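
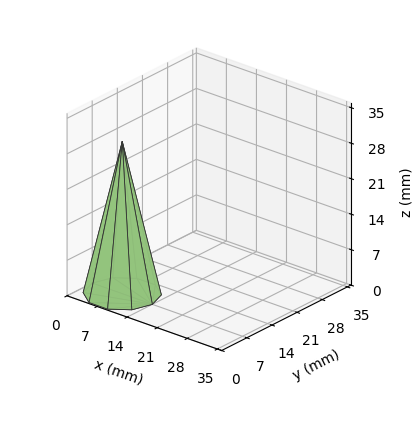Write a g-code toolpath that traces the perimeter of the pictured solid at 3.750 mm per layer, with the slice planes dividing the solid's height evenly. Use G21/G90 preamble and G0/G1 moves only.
Reading the render: the shape is a regular 10-sided pyramid, base circumscribed radius ≈ 7 mm, apex at z ≈ 30 mm (dimensions read to the nearest mm from the axis ticks). For the g-code, the solid's height is divided into equal slices at the stated Δz and each level perimeter traced with G1 moves after a G0 lift.

; perimeter-only toolpath
G21 ; units = mm
G90 ; absolute positioning
G28 ; home
; layer 1
G0 Z3.750
G0 X13.125 Y7.000
G1 X11.955 Y10.600
G1 X8.893 Y12.825
G1 X5.107 Y12.825
G1 X2.045 Y10.600
G1 X0.875 Y7.000
G1 X2.045 Y3.400
G1 X5.107 Y1.175
G1 X8.893 Y1.175
G1 X11.955 Y3.400
G1 X13.125 Y7.000
; layer 2
G0 Z7.500
G0 X12.250 Y7.000
G1 X11.247 Y10.085
G1 X8.622 Y11.993
G1 X5.378 Y11.993
G1 X2.753 Y10.085
G1 X1.750 Y7.000
G1 X2.753 Y3.915
G1 X5.378 Y2.007
G1 X8.622 Y2.007
G1 X11.247 Y3.915
G1 X12.250 Y7.000
; layer 3
G0 Z11.250
G0 X11.375 Y7.000
G1 X10.539 Y9.571
G1 X8.352 Y11.161
G1 X5.648 Y11.161
G1 X3.461 Y9.571
G1 X2.625 Y7.000
G1 X3.461 Y4.429
G1 X5.648 Y2.839
G1 X8.352 Y2.839
G1 X10.539 Y4.429
G1 X11.375 Y7.000
; layer 4
G0 Z15.000
G0 X10.500 Y7.000
G1 X9.832 Y9.057
G1 X8.082 Y10.329
G1 X5.918 Y10.329
G1 X4.168 Y9.057
G1 X3.500 Y7.000
G1 X4.168 Y4.943
G1 X5.918 Y3.671
G1 X8.082 Y3.671
G1 X9.832 Y4.943
G1 X10.500 Y7.000
; layer 5
G0 Z18.750
G0 X9.625 Y7.000
G1 X9.124 Y8.543
G1 X7.811 Y9.496
G1 X6.189 Y9.496
G1 X4.876 Y8.543
G1 X4.375 Y7.000
G1 X4.876 Y5.457
G1 X6.189 Y4.504
G1 X7.811 Y4.504
G1 X9.124 Y5.457
G1 X9.625 Y7.000
; layer 6
G0 Z22.500
G0 X8.750 Y7.000
G1 X8.416 Y8.029
G1 X7.541 Y8.664
G1 X6.459 Y8.664
G1 X5.584 Y8.029
G1 X5.250 Y7.000
G1 X5.584 Y5.971
G1 X6.459 Y5.336
G1 X7.541 Y5.336
G1 X8.416 Y5.971
G1 X8.750 Y7.000
; layer 7
G0 Z26.250
G0 X7.875 Y7.000
G1 X7.708 Y7.514
G1 X7.270 Y7.832
G1 X6.730 Y7.832
G1 X6.292 Y7.514
G1 X6.125 Y7.000
G1 X6.292 Y6.486
G1 X6.730 Y6.168
G1 X7.270 Y6.168
G1 X7.708 Y6.486
G1 X7.875 Y7.000
M2 ; end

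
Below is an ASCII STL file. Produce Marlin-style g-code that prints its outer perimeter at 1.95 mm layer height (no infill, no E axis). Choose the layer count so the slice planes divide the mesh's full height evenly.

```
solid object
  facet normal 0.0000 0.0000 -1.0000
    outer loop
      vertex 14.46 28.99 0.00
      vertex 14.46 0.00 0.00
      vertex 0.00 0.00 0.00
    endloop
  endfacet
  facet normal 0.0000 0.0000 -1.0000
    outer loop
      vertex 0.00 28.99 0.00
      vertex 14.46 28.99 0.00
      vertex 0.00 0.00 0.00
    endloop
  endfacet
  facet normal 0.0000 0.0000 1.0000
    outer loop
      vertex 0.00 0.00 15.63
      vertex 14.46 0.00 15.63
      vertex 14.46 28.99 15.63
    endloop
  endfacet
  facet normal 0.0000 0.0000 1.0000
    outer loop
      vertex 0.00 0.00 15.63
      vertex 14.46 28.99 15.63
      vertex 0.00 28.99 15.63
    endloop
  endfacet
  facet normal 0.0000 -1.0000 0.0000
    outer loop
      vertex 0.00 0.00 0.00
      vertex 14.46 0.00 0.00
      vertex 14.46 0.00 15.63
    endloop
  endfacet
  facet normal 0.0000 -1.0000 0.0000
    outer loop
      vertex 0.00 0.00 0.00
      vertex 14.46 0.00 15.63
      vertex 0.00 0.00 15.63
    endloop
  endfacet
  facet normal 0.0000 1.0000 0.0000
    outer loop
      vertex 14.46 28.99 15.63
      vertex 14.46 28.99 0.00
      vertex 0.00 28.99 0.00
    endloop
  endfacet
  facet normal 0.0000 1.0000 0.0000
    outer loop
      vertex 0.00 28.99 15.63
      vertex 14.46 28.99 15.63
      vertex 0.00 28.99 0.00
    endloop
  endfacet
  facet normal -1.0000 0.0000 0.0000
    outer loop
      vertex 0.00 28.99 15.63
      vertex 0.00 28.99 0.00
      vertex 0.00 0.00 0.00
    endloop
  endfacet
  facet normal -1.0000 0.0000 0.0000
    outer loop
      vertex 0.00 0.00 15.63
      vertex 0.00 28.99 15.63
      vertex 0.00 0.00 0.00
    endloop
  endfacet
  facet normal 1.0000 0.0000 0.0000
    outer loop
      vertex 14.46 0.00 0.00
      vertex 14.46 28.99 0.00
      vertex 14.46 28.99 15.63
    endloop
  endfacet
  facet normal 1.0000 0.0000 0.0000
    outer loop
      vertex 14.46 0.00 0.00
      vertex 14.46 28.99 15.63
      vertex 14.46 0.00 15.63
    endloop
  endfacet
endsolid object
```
; perimeter-only toolpath
G21 ; units = mm
G90 ; absolute positioning
G28 ; home
; layer 1
G0 Z1.95
G0 X0.00 Y0.00
G1 X14.46 Y0.00
G1 X14.46 Y28.99
G1 X0.00 Y28.99
G1 X0.00 Y0.00
; layer 2
G0 Z3.91
G0 X0.00 Y0.00
G1 X14.46 Y0.00
G1 X14.46 Y28.99
G1 X0.00 Y28.99
G1 X0.00 Y0.00
; layer 3
G0 Z5.86
G0 X0.00 Y0.00
G1 X14.46 Y0.00
G1 X14.46 Y28.99
G1 X0.00 Y28.99
G1 X0.00 Y0.00
; layer 4
G0 Z7.82
G0 X0.00 Y0.00
G1 X14.46 Y0.00
G1 X14.46 Y28.99
G1 X0.00 Y28.99
G1 X0.00 Y0.00
; layer 5
G0 Z9.77
G0 X0.00 Y0.00
G1 X14.46 Y0.00
G1 X14.46 Y28.99
G1 X0.00 Y28.99
G1 X0.00 Y0.00
; layer 6
G0 Z11.72
G0 X0.00 Y0.00
G1 X14.46 Y0.00
G1 X14.46 Y28.99
G1 X0.00 Y28.99
G1 X0.00 Y0.00
; layer 7
G0 Z13.68
G0 X0.00 Y0.00
G1 X14.46 Y0.00
G1 X14.46 Y28.99
G1 X0.00 Y28.99
G1 X0.00 Y0.00
; layer 8
G0 Z15.63
G0 X0.00 Y0.00
G1 X14.46 Y0.00
G1 X14.46 Y28.99
G1 X0.00 Y28.99
G1 X0.00 Y0.00
M2 ; end

The solid is a rectangular box, roughly 14.5 × 29 mm footprint and 15.6 mm tall. Slicing at Δz = 1.95 mm — 8 equal slices spanning the solid's height, so layer i sits at z = i·h/8 — gives 8 non-empty perimeters. Each is a 4-segment closed polygon; G0 lifts to the layer z and rapids to the start vertex, then G1 traces the edges.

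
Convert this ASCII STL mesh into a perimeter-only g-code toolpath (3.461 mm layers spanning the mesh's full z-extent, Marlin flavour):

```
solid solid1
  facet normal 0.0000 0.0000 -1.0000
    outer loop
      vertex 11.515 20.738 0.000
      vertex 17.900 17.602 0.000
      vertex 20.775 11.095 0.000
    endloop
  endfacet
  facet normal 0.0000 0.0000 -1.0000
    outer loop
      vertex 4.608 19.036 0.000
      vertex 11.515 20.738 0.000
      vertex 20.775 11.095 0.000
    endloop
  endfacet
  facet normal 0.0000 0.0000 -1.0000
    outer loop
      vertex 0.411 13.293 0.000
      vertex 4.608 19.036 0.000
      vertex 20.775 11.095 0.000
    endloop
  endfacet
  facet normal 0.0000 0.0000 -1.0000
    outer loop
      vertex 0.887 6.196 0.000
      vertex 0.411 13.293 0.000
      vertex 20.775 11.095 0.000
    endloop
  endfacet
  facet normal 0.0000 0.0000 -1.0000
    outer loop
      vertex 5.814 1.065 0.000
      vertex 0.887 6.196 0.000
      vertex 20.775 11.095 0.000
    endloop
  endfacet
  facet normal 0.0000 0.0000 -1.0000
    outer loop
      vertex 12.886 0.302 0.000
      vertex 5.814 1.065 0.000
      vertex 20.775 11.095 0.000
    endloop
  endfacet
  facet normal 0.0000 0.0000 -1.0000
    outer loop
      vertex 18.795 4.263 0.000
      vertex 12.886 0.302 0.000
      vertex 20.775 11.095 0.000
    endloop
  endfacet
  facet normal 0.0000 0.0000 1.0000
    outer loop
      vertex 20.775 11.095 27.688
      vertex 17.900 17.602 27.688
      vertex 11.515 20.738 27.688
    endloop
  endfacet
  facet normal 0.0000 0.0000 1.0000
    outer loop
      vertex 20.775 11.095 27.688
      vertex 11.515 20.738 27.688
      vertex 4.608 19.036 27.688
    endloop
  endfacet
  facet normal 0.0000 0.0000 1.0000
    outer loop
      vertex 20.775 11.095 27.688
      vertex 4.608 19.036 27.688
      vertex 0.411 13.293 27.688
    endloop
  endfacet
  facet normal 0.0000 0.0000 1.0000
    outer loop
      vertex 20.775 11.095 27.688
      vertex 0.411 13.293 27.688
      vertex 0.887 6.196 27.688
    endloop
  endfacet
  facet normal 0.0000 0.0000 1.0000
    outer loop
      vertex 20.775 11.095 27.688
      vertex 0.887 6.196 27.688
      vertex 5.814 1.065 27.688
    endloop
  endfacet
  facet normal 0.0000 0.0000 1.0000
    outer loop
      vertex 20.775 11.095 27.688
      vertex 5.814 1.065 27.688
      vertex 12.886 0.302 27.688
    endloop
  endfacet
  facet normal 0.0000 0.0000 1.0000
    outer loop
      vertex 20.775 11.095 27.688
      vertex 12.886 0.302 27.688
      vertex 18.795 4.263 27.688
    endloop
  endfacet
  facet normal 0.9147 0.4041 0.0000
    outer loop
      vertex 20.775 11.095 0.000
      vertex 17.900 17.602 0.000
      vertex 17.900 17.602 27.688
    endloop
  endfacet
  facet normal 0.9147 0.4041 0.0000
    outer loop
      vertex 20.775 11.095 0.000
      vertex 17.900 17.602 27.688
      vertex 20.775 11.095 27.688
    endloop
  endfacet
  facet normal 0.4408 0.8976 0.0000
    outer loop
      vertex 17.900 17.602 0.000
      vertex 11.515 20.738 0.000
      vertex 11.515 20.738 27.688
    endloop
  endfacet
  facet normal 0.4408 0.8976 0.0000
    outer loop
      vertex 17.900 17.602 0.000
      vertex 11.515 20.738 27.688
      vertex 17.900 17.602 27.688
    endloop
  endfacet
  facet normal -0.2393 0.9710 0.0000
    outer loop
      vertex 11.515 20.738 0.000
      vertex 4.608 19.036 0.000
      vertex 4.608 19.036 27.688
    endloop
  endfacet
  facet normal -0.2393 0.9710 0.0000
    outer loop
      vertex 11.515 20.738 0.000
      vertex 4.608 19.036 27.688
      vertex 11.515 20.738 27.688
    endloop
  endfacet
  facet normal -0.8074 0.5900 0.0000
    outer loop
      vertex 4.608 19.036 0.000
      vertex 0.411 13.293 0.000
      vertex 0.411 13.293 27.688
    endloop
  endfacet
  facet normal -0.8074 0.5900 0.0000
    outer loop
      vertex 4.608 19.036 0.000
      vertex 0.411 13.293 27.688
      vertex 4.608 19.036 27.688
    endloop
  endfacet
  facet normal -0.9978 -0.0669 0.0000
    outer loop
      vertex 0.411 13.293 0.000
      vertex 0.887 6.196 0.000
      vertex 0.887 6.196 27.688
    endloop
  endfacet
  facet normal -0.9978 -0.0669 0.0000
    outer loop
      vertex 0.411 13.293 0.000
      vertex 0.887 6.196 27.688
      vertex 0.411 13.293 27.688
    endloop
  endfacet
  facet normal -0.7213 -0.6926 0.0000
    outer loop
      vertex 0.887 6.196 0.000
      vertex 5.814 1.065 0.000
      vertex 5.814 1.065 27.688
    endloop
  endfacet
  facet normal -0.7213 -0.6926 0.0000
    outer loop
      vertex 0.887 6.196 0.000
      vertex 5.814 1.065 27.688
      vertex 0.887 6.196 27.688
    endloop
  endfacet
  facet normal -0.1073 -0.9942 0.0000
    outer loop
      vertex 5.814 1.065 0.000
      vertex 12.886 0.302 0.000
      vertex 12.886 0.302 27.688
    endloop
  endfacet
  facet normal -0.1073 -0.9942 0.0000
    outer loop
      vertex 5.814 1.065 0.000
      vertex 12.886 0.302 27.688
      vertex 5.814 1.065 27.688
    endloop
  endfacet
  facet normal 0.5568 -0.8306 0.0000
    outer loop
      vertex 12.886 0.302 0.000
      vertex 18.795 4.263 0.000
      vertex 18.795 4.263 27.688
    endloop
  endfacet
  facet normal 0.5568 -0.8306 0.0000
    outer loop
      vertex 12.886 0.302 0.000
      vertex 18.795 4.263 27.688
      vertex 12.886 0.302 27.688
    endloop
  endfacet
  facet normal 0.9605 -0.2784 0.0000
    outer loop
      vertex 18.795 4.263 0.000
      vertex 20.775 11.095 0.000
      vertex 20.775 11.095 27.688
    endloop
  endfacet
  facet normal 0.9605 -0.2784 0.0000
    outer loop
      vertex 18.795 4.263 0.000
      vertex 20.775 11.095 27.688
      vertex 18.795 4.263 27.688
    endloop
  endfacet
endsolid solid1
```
; perimeter-only toolpath
G21 ; units = mm
G90 ; absolute positioning
G28 ; home
; layer 1
G0 Z3.461
G0 X20.775 Y11.095
G1 X17.900 Y17.602
G1 X11.515 Y20.738
G1 X4.608 Y19.036
G1 X0.411 Y13.293
G1 X0.887 Y6.196
G1 X5.814 Y1.065
G1 X12.886 Y0.302
G1 X18.795 Y4.263
G1 X20.775 Y11.095
; layer 2
G0 Z6.922
G0 X20.775 Y11.095
G1 X17.900 Y17.602
G1 X11.515 Y20.738
G1 X4.608 Y19.036
G1 X0.411 Y13.293
G1 X0.887 Y6.196
G1 X5.814 Y1.065
G1 X12.886 Y0.302
G1 X18.795 Y4.263
G1 X20.775 Y11.095
; layer 3
G0 Z10.383
G0 X20.775 Y11.095
G1 X17.900 Y17.602
G1 X11.515 Y20.738
G1 X4.608 Y19.036
G1 X0.411 Y13.293
G1 X0.887 Y6.196
G1 X5.814 Y1.065
G1 X12.886 Y0.302
G1 X18.795 Y4.263
G1 X20.775 Y11.095
; layer 4
G0 Z13.844
G0 X20.775 Y11.095
G1 X17.900 Y17.602
G1 X11.515 Y20.738
G1 X4.608 Y19.036
G1 X0.411 Y13.293
G1 X0.887 Y6.196
G1 X5.814 Y1.065
G1 X12.886 Y0.302
G1 X18.795 Y4.263
G1 X20.775 Y11.095
; layer 5
G0 Z17.305
G0 X20.775 Y11.095
G1 X17.900 Y17.602
G1 X11.515 Y20.738
G1 X4.608 Y19.036
G1 X0.411 Y13.293
G1 X0.887 Y6.196
G1 X5.814 Y1.065
G1 X12.886 Y0.302
G1 X18.795 Y4.263
G1 X20.775 Y11.095
; layer 6
G0 Z20.766
G0 X20.775 Y11.095
G1 X17.900 Y17.602
G1 X11.515 Y20.738
G1 X4.608 Y19.036
G1 X0.411 Y13.293
G1 X0.887 Y6.196
G1 X5.814 Y1.065
G1 X12.886 Y0.302
G1 X18.795 Y4.263
G1 X20.775 Y11.095
; layer 7
G0 Z24.227
G0 X20.775 Y11.095
G1 X17.900 Y17.602
G1 X11.515 Y20.738
G1 X4.608 Y19.036
G1 X0.411 Y13.293
G1 X0.887 Y6.196
G1 X5.814 Y1.065
G1 X12.886 Y0.302
G1 X18.795 Y4.263
G1 X20.775 Y11.095
; layer 8
G0 Z27.688
G0 X20.775 Y11.095
G1 X17.900 Y17.602
G1 X11.515 Y20.738
G1 X4.608 Y19.036
G1 X0.411 Y13.293
G1 X0.887 Y6.196
G1 X5.814 Y1.065
G1 X12.886 Y0.302
G1 X18.795 Y4.263
G1 X20.775 Y11.095
M2 ; end

The solid is a regular 9-sided prism (a cylinder approximated with 9 flat sides), circumscribed radius ≈ 10.4 mm, height ≈ 27.7 mm. Slicing at Δz = 3.461 mm — 8 equal slices spanning the solid's height, so layer i sits at z = i·h/8 — gives 8 non-empty perimeters. Each is a 9-segment closed polygon; G0 lifts to the layer z and rapids to the start vertex, then G1 traces the edges.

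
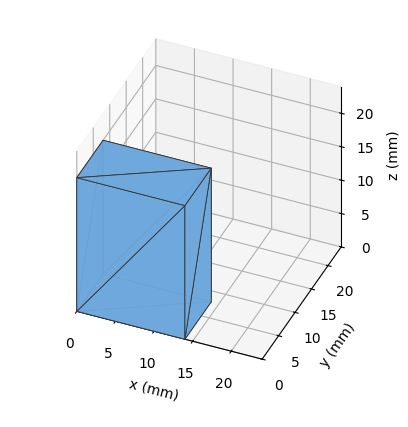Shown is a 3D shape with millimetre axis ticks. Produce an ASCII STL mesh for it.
Reading the render: the shape is a rectangular box, roughly 14 × 8 mm footprint and 20 mm tall (dimensions read to the nearest mm from the axis ticks). For the STL, each face is triangulated and given an outward normal.

solid part
  facet normal 0.0000 0.0000 -1.0000
    outer loop
      vertex 14.000 8.000 0.000
      vertex 14.000 0.000 0.000
      vertex 0.000 0.000 0.000
    endloop
  endfacet
  facet normal 0.0000 0.0000 -1.0000
    outer loop
      vertex 0.000 8.000 0.000
      vertex 14.000 8.000 0.000
      vertex 0.000 0.000 0.000
    endloop
  endfacet
  facet normal 0.0000 0.0000 1.0000
    outer loop
      vertex 0.000 0.000 20.000
      vertex 14.000 0.000 20.000
      vertex 14.000 8.000 20.000
    endloop
  endfacet
  facet normal 0.0000 0.0000 1.0000
    outer loop
      vertex 0.000 0.000 20.000
      vertex 14.000 8.000 20.000
      vertex 0.000 8.000 20.000
    endloop
  endfacet
  facet normal 0.0000 -1.0000 0.0000
    outer loop
      vertex 0.000 0.000 0.000
      vertex 14.000 0.000 0.000
      vertex 14.000 0.000 20.000
    endloop
  endfacet
  facet normal 0.0000 -1.0000 0.0000
    outer loop
      vertex 0.000 0.000 0.000
      vertex 14.000 0.000 20.000
      vertex 0.000 0.000 20.000
    endloop
  endfacet
  facet normal 0.0000 1.0000 0.0000
    outer loop
      vertex 14.000 8.000 20.000
      vertex 14.000 8.000 0.000
      vertex 0.000 8.000 0.000
    endloop
  endfacet
  facet normal 0.0000 1.0000 0.0000
    outer loop
      vertex 0.000 8.000 20.000
      vertex 14.000 8.000 20.000
      vertex 0.000 8.000 0.000
    endloop
  endfacet
  facet normal -1.0000 0.0000 0.0000
    outer loop
      vertex 0.000 8.000 20.000
      vertex 0.000 8.000 0.000
      vertex 0.000 0.000 0.000
    endloop
  endfacet
  facet normal -1.0000 0.0000 0.0000
    outer loop
      vertex 0.000 0.000 20.000
      vertex 0.000 8.000 20.000
      vertex 0.000 0.000 0.000
    endloop
  endfacet
  facet normal 1.0000 0.0000 0.0000
    outer loop
      vertex 14.000 0.000 0.000
      vertex 14.000 8.000 0.000
      vertex 14.000 8.000 20.000
    endloop
  endfacet
  facet normal 1.0000 0.0000 0.0000
    outer loop
      vertex 14.000 0.000 0.000
      vertex 14.000 8.000 20.000
      vertex 14.000 0.000 20.000
    endloop
  endfacet
endsolid part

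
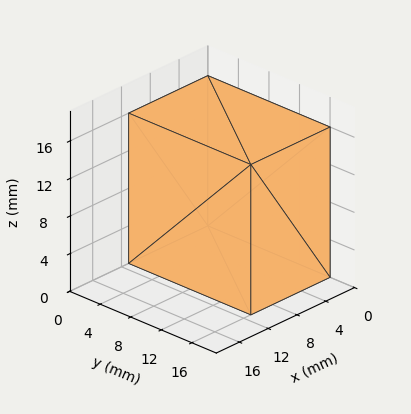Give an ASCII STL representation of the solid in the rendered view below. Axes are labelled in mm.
Reading the render: the shape is a rectangular box, roughly 11 × 16 mm footprint and 16 mm tall (dimensions read to the nearest mm from the axis ticks). For the STL, each face is triangulated and given an outward normal.

solid part
  facet normal 0.0000 0.0000 -1.0000
    outer loop
      vertex 11.000 16.000 0.000
      vertex 11.000 0.000 0.000
      vertex 0.000 0.000 0.000
    endloop
  endfacet
  facet normal 0.0000 0.0000 -1.0000
    outer loop
      vertex 0.000 16.000 0.000
      vertex 11.000 16.000 0.000
      vertex 0.000 0.000 0.000
    endloop
  endfacet
  facet normal 0.0000 0.0000 1.0000
    outer loop
      vertex 0.000 0.000 16.000
      vertex 11.000 0.000 16.000
      vertex 11.000 16.000 16.000
    endloop
  endfacet
  facet normal 0.0000 0.0000 1.0000
    outer loop
      vertex 0.000 0.000 16.000
      vertex 11.000 16.000 16.000
      vertex 0.000 16.000 16.000
    endloop
  endfacet
  facet normal 0.0000 -1.0000 0.0000
    outer loop
      vertex 0.000 0.000 0.000
      vertex 11.000 0.000 0.000
      vertex 11.000 0.000 16.000
    endloop
  endfacet
  facet normal 0.0000 -1.0000 0.0000
    outer loop
      vertex 0.000 0.000 0.000
      vertex 11.000 0.000 16.000
      vertex 0.000 0.000 16.000
    endloop
  endfacet
  facet normal 0.0000 1.0000 0.0000
    outer loop
      vertex 11.000 16.000 16.000
      vertex 11.000 16.000 0.000
      vertex 0.000 16.000 0.000
    endloop
  endfacet
  facet normal 0.0000 1.0000 0.0000
    outer loop
      vertex 0.000 16.000 16.000
      vertex 11.000 16.000 16.000
      vertex 0.000 16.000 0.000
    endloop
  endfacet
  facet normal -1.0000 0.0000 0.0000
    outer loop
      vertex 0.000 16.000 16.000
      vertex 0.000 16.000 0.000
      vertex 0.000 0.000 0.000
    endloop
  endfacet
  facet normal -1.0000 0.0000 0.0000
    outer loop
      vertex 0.000 0.000 16.000
      vertex 0.000 16.000 16.000
      vertex 0.000 0.000 0.000
    endloop
  endfacet
  facet normal 1.0000 0.0000 0.0000
    outer loop
      vertex 11.000 0.000 0.000
      vertex 11.000 16.000 0.000
      vertex 11.000 16.000 16.000
    endloop
  endfacet
  facet normal 1.0000 0.0000 0.0000
    outer loop
      vertex 11.000 0.000 0.000
      vertex 11.000 16.000 16.000
      vertex 11.000 0.000 16.000
    endloop
  endfacet
endsolid part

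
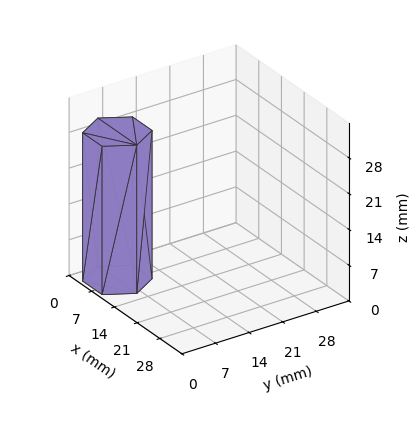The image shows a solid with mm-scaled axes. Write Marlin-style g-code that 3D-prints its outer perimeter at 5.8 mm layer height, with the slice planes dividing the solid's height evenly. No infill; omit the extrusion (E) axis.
Reading the render: the shape is a regular 6-sided prism (a cylinder approximated with 6 flat sides), circumscribed radius ≈ 6 mm, height ≈ 29 mm (dimensions read to the nearest mm from the axis ticks). For the g-code, the solid's height is divided into equal slices at the stated Δz and each level perimeter traced with G1 moves after a G0 lift.

; perimeter-only toolpath
G21 ; units = mm
G90 ; absolute positioning
G28 ; home
; layer 1
G0 Z5.8
G0 X12.0 Y6.0
G1 X9.0 Y11.2
G1 X3.0 Y11.2
G1 X0.0 Y6.0
G1 X3.0 Y0.8
G1 X9.0 Y0.8
G1 X12.0 Y6.0
; layer 2
G0 Z11.6
G0 X12.0 Y6.0
G1 X9.0 Y11.2
G1 X3.0 Y11.2
G1 X0.0 Y6.0
G1 X3.0 Y0.8
G1 X9.0 Y0.8
G1 X12.0 Y6.0
; layer 3
G0 Z17.4
G0 X12.0 Y6.0
G1 X9.0 Y11.2
G1 X3.0 Y11.2
G1 X0.0 Y6.0
G1 X3.0 Y0.8
G1 X9.0 Y0.8
G1 X12.0 Y6.0
; layer 4
G0 Z23.2
G0 X12.0 Y6.0
G1 X9.0 Y11.2
G1 X3.0 Y11.2
G1 X0.0 Y6.0
G1 X3.0 Y0.8
G1 X9.0 Y0.8
G1 X12.0 Y6.0
; layer 5
G0 Z29.0
G0 X12.0 Y6.0
G1 X9.0 Y11.2
G1 X3.0 Y11.2
G1 X0.0 Y6.0
G1 X3.0 Y0.8
G1 X9.0 Y0.8
G1 X12.0 Y6.0
M2 ; end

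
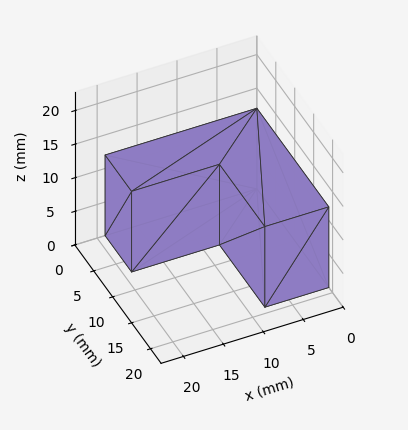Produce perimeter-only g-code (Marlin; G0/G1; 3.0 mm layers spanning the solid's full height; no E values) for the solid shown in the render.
Reading the render: the shape is an L-shaped prism: outer 19 × 19 mm, arm thicknesses ≈ 7 mm (horizontal) and 8 mm (vertical), extruded 12 mm in z (dimensions read to the nearest mm from the axis ticks). For the g-code, the solid's height is divided into equal slices at the stated Δz and each level perimeter traced with G1 moves after a G0 lift.

; perimeter-only toolpath
G21 ; units = mm
G90 ; absolute positioning
G28 ; home
; layer 1
G0 Z3.0
G0 X0.0 Y0.0
G1 X19.0 Y0.0
G1 X19.0 Y7.0
G1 X8.0 Y7.0
G1 X8.0 Y19.0
G1 X0.0 Y19.0
G1 X0.0 Y0.0
; layer 2
G0 Z6.0
G0 X0.0 Y0.0
G1 X19.0 Y0.0
G1 X19.0 Y7.0
G1 X8.0 Y7.0
G1 X8.0 Y19.0
G1 X0.0 Y19.0
G1 X0.0 Y0.0
; layer 3
G0 Z9.0
G0 X0.0 Y0.0
G1 X19.0 Y0.0
G1 X19.0 Y7.0
G1 X8.0 Y7.0
G1 X8.0 Y19.0
G1 X0.0 Y19.0
G1 X0.0 Y0.0
; layer 4
G0 Z12.0
G0 X0.0 Y0.0
G1 X19.0 Y0.0
G1 X19.0 Y7.0
G1 X8.0 Y7.0
G1 X8.0 Y19.0
G1 X0.0 Y19.0
G1 X0.0 Y0.0
M2 ; end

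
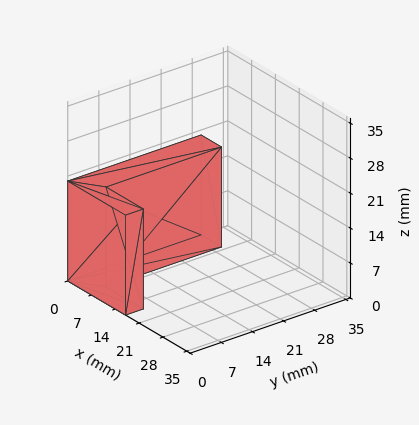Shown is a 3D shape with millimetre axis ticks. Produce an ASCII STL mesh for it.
Reading the render: the shape is an L-shaped prism: outer 17 × 30 mm, arm thicknesses ≈ 4 mm (horizontal) and 6 mm (vertical), extruded 20 mm in z (dimensions read to the nearest mm from the axis ticks). For the STL, each face is triangulated and given an outward normal.

solid part
  facet normal 0.0000 0.0000 -1.0000
    outer loop
      vertex 17.0 4.0 0.0
      vertex 17.0 0.0 0.0
      vertex 0.0 0.0 0.0
    endloop
  endfacet
  facet normal 0.0000 0.0000 -1.0000
    outer loop
      vertex 6.0 4.0 0.0
      vertex 17.0 4.0 0.0
      vertex 0.0 0.0 0.0
    endloop
  endfacet
  facet normal 0.0000 0.0000 -1.0000
    outer loop
      vertex 6.0 30.0 0.0
      vertex 6.0 4.0 0.0
      vertex 0.0 0.0 0.0
    endloop
  endfacet
  facet normal 0.0000 0.0000 -1.0000
    outer loop
      vertex 0.0 30.0 0.0
      vertex 6.0 30.0 0.0
      vertex 0.0 0.0 0.0
    endloop
  endfacet
  facet normal 0.0000 0.0000 1.0000
    outer loop
      vertex 0.0 0.0 20.0
      vertex 17.0 0.0 20.0
      vertex 17.0 4.0 20.0
    endloop
  endfacet
  facet normal 0.0000 0.0000 1.0000
    outer loop
      vertex 0.0 0.0 20.0
      vertex 17.0 4.0 20.0
      vertex 6.0 4.0 20.0
    endloop
  endfacet
  facet normal 0.0000 0.0000 1.0000
    outer loop
      vertex 0.0 0.0 20.0
      vertex 6.0 4.0 20.0
      vertex 6.0 30.0 20.0
    endloop
  endfacet
  facet normal 0.0000 0.0000 1.0000
    outer loop
      vertex 0.0 0.0 20.0
      vertex 6.0 30.0 20.0
      vertex 0.0 30.0 20.0
    endloop
  endfacet
  facet normal 0.0000 -1.0000 0.0000
    outer loop
      vertex 0.0 0.0 0.0
      vertex 17.0 0.0 0.0
      vertex 17.0 0.0 20.0
    endloop
  endfacet
  facet normal 0.0000 -1.0000 0.0000
    outer loop
      vertex 0.0 0.0 0.0
      vertex 17.0 0.0 20.0
      vertex 0.0 0.0 20.0
    endloop
  endfacet
  facet normal 1.0000 0.0000 0.0000
    outer loop
      vertex 17.0 0.0 0.0
      vertex 17.0 4.0 0.0
      vertex 17.0 4.0 20.0
    endloop
  endfacet
  facet normal 1.0000 0.0000 0.0000
    outer loop
      vertex 17.0 0.0 0.0
      vertex 17.0 4.0 20.0
      vertex 17.0 0.0 20.0
    endloop
  endfacet
  facet normal 0.0000 1.0000 0.0000
    outer loop
      vertex 17.0 4.0 0.0
      vertex 6.0 4.0 0.0
      vertex 6.0 4.0 20.0
    endloop
  endfacet
  facet normal 0.0000 1.0000 0.0000
    outer loop
      vertex 17.0 4.0 0.0
      vertex 6.0 4.0 20.0
      vertex 17.0 4.0 20.0
    endloop
  endfacet
  facet normal 1.0000 0.0000 0.0000
    outer loop
      vertex 6.0 4.0 0.0
      vertex 6.0 30.0 0.0
      vertex 6.0 30.0 20.0
    endloop
  endfacet
  facet normal 1.0000 0.0000 0.0000
    outer loop
      vertex 6.0 4.0 0.0
      vertex 6.0 30.0 20.0
      vertex 6.0 4.0 20.0
    endloop
  endfacet
  facet normal 0.0000 1.0000 0.0000
    outer loop
      vertex 6.0 30.0 0.0
      vertex 0.0 30.0 0.0
      vertex 0.0 30.0 20.0
    endloop
  endfacet
  facet normal 0.0000 1.0000 0.0000
    outer loop
      vertex 6.0 30.0 0.0
      vertex 0.0 30.0 20.0
      vertex 6.0 30.0 20.0
    endloop
  endfacet
  facet normal -1.0000 0.0000 0.0000
    outer loop
      vertex 0.0 30.0 0.0
      vertex 0.0 0.0 0.0
      vertex 0.0 0.0 20.0
    endloop
  endfacet
  facet normal -1.0000 0.0000 0.0000
    outer loop
      vertex 0.0 30.0 0.0
      vertex 0.0 0.0 20.0
      vertex 0.0 30.0 20.0
    endloop
  endfacet
endsolid part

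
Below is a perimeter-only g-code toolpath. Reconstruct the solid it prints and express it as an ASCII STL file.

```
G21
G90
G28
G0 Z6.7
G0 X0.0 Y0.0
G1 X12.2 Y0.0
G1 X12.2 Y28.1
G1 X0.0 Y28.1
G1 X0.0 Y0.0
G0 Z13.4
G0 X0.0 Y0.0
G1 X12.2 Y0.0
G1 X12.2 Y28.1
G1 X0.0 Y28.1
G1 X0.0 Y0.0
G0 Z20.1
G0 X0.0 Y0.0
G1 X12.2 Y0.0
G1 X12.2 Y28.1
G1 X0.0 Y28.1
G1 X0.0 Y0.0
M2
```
solid part
  facet normal 0.0000 0.0000 -1.0000
    outer loop
      vertex 12.2 28.1 0.0
      vertex 12.2 0.0 0.0
      vertex 0.0 0.0 0.0
    endloop
  endfacet
  facet normal 0.0000 0.0000 -1.0000
    outer loop
      vertex 0.0 28.1 0.0
      vertex 12.2 28.1 0.0
      vertex 0.0 0.0 0.0
    endloop
  endfacet
  facet normal 0.0000 0.0000 1.0000
    outer loop
      vertex 0.0 0.0 20.1
      vertex 12.2 0.0 20.1
      vertex 12.2 28.1 20.1
    endloop
  endfacet
  facet normal 0.0000 0.0000 1.0000
    outer loop
      vertex 0.0 0.0 20.1
      vertex 12.2 28.1 20.1
      vertex 0.0 28.1 20.1
    endloop
  endfacet
  facet normal 0.0000 -1.0000 0.0000
    outer loop
      vertex 0.0 0.0 0.0
      vertex 12.2 0.0 0.0
      vertex 12.2 0.0 20.1
    endloop
  endfacet
  facet normal 0.0000 -1.0000 0.0000
    outer loop
      vertex 0.0 0.0 0.0
      vertex 12.2 0.0 20.1
      vertex 0.0 0.0 20.1
    endloop
  endfacet
  facet normal 0.0000 1.0000 0.0000
    outer loop
      vertex 12.2 28.1 20.1
      vertex 12.2 28.1 0.0
      vertex 0.0 28.1 0.0
    endloop
  endfacet
  facet normal 0.0000 1.0000 0.0000
    outer loop
      vertex 0.0 28.1 20.1
      vertex 12.2 28.1 20.1
      vertex 0.0 28.1 0.0
    endloop
  endfacet
  facet normal -1.0000 0.0000 0.0000
    outer loop
      vertex 0.0 28.1 20.1
      vertex 0.0 28.1 0.0
      vertex 0.0 0.0 0.0
    endloop
  endfacet
  facet normal -1.0000 0.0000 0.0000
    outer loop
      vertex 0.0 0.0 20.1
      vertex 0.0 28.1 20.1
      vertex 0.0 0.0 0.0
    endloop
  endfacet
  facet normal 1.0000 0.0000 0.0000
    outer loop
      vertex 12.2 0.0 0.0
      vertex 12.2 28.1 0.0
      vertex 12.2 28.1 20.1
    endloop
  endfacet
  facet normal 1.0000 0.0000 0.0000
    outer loop
      vertex 12.2 0.0 0.0
      vertex 12.2 28.1 20.1
      vertex 12.2 0.0 20.1
    endloop
  endfacet
endsolid part

The G0 Z moves step by Δz≈6.7 mm. Every layer's G1 loop is the same polygon, so the solid is a straight extrusion of it from z=0 to z≈20.1. Closing with flat bottom and top caps and triangulating gives 12 facets — a rectangular box, roughly 12.2 × 28.1 mm footprint and 20.1 mm tall.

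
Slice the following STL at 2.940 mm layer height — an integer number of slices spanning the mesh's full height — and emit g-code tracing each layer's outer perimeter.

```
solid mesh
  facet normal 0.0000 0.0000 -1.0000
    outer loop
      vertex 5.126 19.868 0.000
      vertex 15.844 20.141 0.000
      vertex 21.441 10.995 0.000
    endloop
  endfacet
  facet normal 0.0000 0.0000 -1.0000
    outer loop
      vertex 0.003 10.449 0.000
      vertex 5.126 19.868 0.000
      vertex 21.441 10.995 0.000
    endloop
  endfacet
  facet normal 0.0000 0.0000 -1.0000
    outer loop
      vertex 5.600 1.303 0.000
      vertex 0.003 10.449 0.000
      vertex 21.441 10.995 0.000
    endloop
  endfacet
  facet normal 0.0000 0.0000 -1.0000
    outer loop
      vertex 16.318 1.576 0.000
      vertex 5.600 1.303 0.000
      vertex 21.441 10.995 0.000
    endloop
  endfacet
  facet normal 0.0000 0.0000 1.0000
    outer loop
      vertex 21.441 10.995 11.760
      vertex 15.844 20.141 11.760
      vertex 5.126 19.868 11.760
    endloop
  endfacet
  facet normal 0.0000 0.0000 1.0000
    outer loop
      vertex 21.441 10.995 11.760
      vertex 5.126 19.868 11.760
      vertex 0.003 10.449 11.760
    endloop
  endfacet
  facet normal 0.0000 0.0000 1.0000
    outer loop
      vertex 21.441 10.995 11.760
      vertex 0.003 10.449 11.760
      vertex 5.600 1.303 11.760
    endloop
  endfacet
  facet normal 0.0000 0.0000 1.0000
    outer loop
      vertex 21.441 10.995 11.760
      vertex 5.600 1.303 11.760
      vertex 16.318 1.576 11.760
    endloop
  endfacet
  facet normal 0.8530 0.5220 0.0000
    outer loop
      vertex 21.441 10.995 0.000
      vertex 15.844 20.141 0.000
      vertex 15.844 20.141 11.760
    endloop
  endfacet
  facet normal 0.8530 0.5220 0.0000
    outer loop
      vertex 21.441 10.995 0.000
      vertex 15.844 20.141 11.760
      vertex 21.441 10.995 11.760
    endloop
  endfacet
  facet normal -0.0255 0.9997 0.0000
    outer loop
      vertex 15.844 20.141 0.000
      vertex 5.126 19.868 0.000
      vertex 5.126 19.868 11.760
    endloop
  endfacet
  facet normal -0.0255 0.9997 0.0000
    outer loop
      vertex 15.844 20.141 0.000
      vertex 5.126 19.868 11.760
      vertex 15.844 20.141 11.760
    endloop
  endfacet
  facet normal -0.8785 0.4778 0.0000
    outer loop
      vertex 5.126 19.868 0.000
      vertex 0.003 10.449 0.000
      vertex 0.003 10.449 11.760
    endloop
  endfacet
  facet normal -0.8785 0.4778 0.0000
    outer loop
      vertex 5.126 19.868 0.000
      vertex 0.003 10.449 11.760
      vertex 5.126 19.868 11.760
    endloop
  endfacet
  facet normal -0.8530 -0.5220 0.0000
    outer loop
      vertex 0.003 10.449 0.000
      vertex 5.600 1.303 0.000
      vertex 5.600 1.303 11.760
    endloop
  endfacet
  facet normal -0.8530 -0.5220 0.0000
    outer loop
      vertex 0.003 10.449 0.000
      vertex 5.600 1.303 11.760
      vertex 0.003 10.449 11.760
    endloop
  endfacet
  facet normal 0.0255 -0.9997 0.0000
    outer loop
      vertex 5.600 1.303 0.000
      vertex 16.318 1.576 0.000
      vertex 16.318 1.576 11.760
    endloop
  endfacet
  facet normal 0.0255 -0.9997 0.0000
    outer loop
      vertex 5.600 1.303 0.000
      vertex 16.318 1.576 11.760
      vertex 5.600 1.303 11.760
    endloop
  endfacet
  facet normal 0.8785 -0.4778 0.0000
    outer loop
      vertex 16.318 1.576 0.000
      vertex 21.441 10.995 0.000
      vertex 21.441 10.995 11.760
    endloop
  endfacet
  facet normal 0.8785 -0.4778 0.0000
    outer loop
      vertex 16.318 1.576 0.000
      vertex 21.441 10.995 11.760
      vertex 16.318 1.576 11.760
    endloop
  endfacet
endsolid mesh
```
; perimeter-only toolpath
G21 ; units = mm
G90 ; absolute positioning
G28 ; home
; layer 1
G0 Z2.940
G0 X21.441 Y10.995
G1 X15.844 Y20.141
G1 X5.126 Y19.868
G1 X0.003 Y10.449
G1 X5.600 Y1.303
G1 X16.318 Y1.576
G1 X21.441 Y10.995
; layer 2
G0 Z5.880
G0 X21.441 Y10.995
G1 X15.844 Y20.141
G1 X5.126 Y19.868
G1 X0.003 Y10.449
G1 X5.600 Y1.303
G1 X16.318 Y1.576
G1 X21.441 Y10.995
; layer 3
G0 Z8.820
G0 X21.441 Y10.995
G1 X15.844 Y20.141
G1 X5.126 Y19.868
G1 X0.003 Y10.449
G1 X5.600 Y1.303
G1 X16.318 Y1.576
G1 X21.441 Y10.995
; layer 4
G0 Z11.760
G0 X21.441 Y10.995
G1 X15.844 Y20.141
G1 X5.126 Y19.868
G1 X0.003 Y10.449
G1 X5.600 Y1.303
G1 X16.318 Y1.576
G1 X21.441 Y10.995
M2 ; end

The solid is a regular 6-sided prism (a cylinder approximated with 6 flat sides), circumscribed radius ≈ 10.7 mm, height ≈ 11.8 mm. Slicing at Δz = 2.940 mm — 4 equal slices spanning the solid's height, so layer i sits at z = i·h/4 — gives 4 non-empty perimeters. Each is a 6-segment closed polygon; G0 lifts to the layer z and rapids to the start vertex, then G1 traces the edges.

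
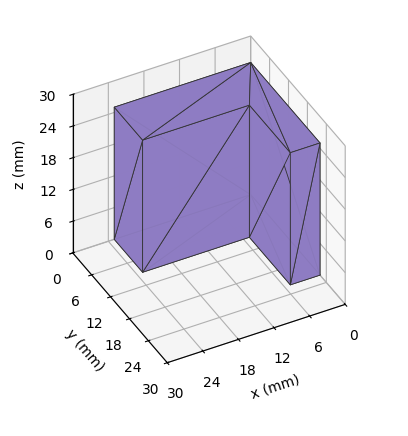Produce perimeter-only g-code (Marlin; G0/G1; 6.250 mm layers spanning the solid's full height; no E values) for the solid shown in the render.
Reading the render: the shape is an L-shaped prism: outer 23 × 22 mm, arm thicknesses ≈ 9 mm (horizontal) and 5 mm (vertical), extruded 25 mm in z (dimensions read to the nearest mm from the axis ticks). For the g-code, the solid's height is divided into equal slices at the stated Δz and each level perimeter traced with G1 moves after a G0 lift.

; perimeter-only toolpath
G21 ; units = mm
G90 ; absolute positioning
G28 ; home
; layer 1
G0 Z6.250
G0 X0.000 Y0.000
G1 X23.000 Y0.000
G1 X23.000 Y9.000
G1 X5.000 Y9.000
G1 X5.000 Y22.000
G1 X0.000 Y22.000
G1 X0.000 Y0.000
; layer 2
G0 Z12.500
G0 X0.000 Y0.000
G1 X23.000 Y0.000
G1 X23.000 Y9.000
G1 X5.000 Y9.000
G1 X5.000 Y22.000
G1 X0.000 Y22.000
G1 X0.000 Y0.000
; layer 3
G0 Z18.750
G0 X0.000 Y0.000
G1 X23.000 Y0.000
G1 X23.000 Y9.000
G1 X5.000 Y9.000
G1 X5.000 Y22.000
G1 X0.000 Y22.000
G1 X0.000 Y0.000
; layer 4
G0 Z25.000
G0 X0.000 Y0.000
G1 X23.000 Y0.000
G1 X23.000 Y9.000
G1 X5.000 Y9.000
G1 X5.000 Y22.000
G1 X0.000 Y22.000
G1 X0.000 Y0.000
M2 ; end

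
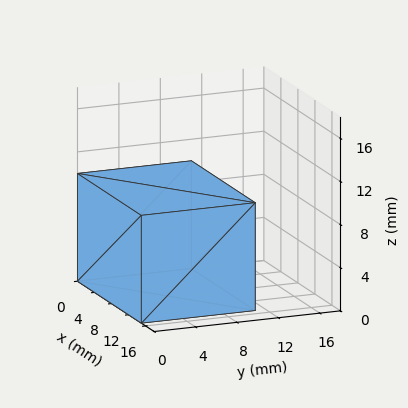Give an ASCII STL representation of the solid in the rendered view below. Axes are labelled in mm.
Reading the render: the shape is a rectangular box, roughly 15 × 11 mm footprint and 10 mm tall (dimensions read to the nearest mm from the axis ticks). For the STL, each face is triangulated and given an outward normal.

solid part
  facet normal 0.0000 0.0000 -1.0000
    outer loop
      vertex 15.0 11.0 0.0
      vertex 15.0 0.0 0.0
      vertex 0.0 0.0 0.0
    endloop
  endfacet
  facet normal 0.0000 0.0000 -1.0000
    outer loop
      vertex 0.0 11.0 0.0
      vertex 15.0 11.0 0.0
      vertex 0.0 0.0 0.0
    endloop
  endfacet
  facet normal 0.0000 0.0000 1.0000
    outer loop
      vertex 0.0 0.0 10.0
      vertex 15.0 0.0 10.0
      vertex 15.0 11.0 10.0
    endloop
  endfacet
  facet normal 0.0000 0.0000 1.0000
    outer loop
      vertex 0.0 0.0 10.0
      vertex 15.0 11.0 10.0
      vertex 0.0 11.0 10.0
    endloop
  endfacet
  facet normal 0.0000 -1.0000 0.0000
    outer loop
      vertex 0.0 0.0 0.0
      vertex 15.0 0.0 0.0
      vertex 15.0 0.0 10.0
    endloop
  endfacet
  facet normal 0.0000 -1.0000 0.0000
    outer loop
      vertex 0.0 0.0 0.0
      vertex 15.0 0.0 10.0
      vertex 0.0 0.0 10.0
    endloop
  endfacet
  facet normal 0.0000 1.0000 0.0000
    outer loop
      vertex 15.0 11.0 10.0
      vertex 15.0 11.0 0.0
      vertex 0.0 11.0 0.0
    endloop
  endfacet
  facet normal 0.0000 1.0000 0.0000
    outer loop
      vertex 0.0 11.0 10.0
      vertex 15.0 11.0 10.0
      vertex 0.0 11.0 0.0
    endloop
  endfacet
  facet normal -1.0000 0.0000 0.0000
    outer loop
      vertex 0.0 11.0 10.0
      vertex 0.0 11.0 0.0
      vertex 0.0 0.0 0.0
    endloop
  endfacet
  facet normal -1.0000 0.0000 0.0000
    outer loop
      vertex 0.0 0.0 10.0
      vertex 0.0 11.0 10.0
      vertex 0.0 0.0 0.0
    endloop
  endfacet
  facet normal 1.0000 0.0000 0.0000
    outer loop
      vertex 15.0 0.0 0.0
      vertex 15.0 11.0 0.0
      vertex 15.0 11.0 10.0
    endloop
  endfacet
  facet normal 1.0000 0.0000 0.0000
    outer loop
      vertex 15.0 0.0 0.0
      vertex 15.0 11.0 10.0
      vertex 15.0 0.0 10.0
    endloop
  endfacet
endsolid part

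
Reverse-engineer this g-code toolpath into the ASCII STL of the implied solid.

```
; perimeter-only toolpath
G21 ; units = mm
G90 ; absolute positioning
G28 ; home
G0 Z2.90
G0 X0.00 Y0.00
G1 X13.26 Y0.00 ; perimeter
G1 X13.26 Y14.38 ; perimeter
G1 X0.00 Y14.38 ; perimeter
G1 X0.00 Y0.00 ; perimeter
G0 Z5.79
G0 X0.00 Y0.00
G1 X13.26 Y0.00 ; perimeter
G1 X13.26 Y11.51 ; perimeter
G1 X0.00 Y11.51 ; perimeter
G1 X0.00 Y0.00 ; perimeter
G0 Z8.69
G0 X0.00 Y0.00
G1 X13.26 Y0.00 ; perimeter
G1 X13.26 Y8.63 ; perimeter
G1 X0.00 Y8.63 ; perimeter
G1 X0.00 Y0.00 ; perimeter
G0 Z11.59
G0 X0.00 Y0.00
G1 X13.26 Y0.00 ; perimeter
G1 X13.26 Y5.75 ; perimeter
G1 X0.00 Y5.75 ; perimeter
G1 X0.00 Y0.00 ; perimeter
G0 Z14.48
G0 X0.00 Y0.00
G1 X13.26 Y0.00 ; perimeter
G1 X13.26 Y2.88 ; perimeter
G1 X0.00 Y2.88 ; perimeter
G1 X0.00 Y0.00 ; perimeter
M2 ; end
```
solid part
  facet normal 0.0000 0.0000 -1.0000
    outer loop
      vertex 13.26 17.26 0.00
      vertex 13.26 0.00 0.00
      vertex 0.00 0.00 0.00
    endloop
  endfacet
  facet normal 0.0000 0.0000 -1.0000
    outer loop
      vertex 0.00 17.26 0.00
      vertex 13.26 17.26 0.00
      vertex 0.00 0.00 0.00
    endloop
  endfacet
  facet normal 0.0000 -1.0000 0.0000
    outer loop
      vertex 0.00 0.00 0.00
      vertex 13.26 0.00 0.00
      vertex 13.26 0.00 17.38
    endloop
  endfacet
  facet normal 0.0000 -1.0000 0.0000
    outer loop
      vertex 0.00 0.00 0.00
      vertex 13.26 0.00 17.38
      vertex 0.00 0.00 17.38
    endloop
  endfacet
  facet normal 0.0000 0.7096 0.7047
    outer loop
      vertex 0.00 0.00 17.38
      vertex 13.26 0.00 17.38
      vertex 13.26 17.26 0.00
    endloop
  endfacet
  facet normal 0.0000 0.7096 0.7047
    outer loop
      vertex 0.00 0.00 17.38
      vertex 13.26 17.26 0.00
      vertex 0.00 17.26 0.00
    endloop
  endfacet
  facet normal -1.0000 0.0000 0.0000
    outer loop
      vertex 0.00 0.00 17.38
      vertex 0.00 17.26 0.00
      vertex 0.00 0.00 0.00
    endloop
  endfacet
  facet normal 1.0000 0.0000 0.0000
    outer loop
      vertex 13.26 0.00 0.00
      vertex 13.26 17.26 0.00
      vertex 13.26 0.00 17.38
    endloop
  endfacet
endsolid part

The G0 Z moves step by Δz≈2.90 mm. The G1 loops shrink linearly with z, so the solid tapers from its base footprint up to z≈17.4. Closing with a flat bottom cap and the tapered top and triangulating gives 8 facets — a wedge (ramp): 13.3 × 17.3 mm base, rising to 17.4 mm along the y=0 edge and sloping linearly to z=0 at y=17.3.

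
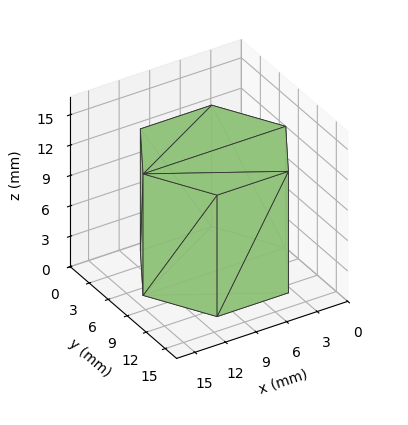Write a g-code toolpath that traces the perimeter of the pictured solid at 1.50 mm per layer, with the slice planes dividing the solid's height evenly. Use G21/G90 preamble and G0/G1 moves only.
Reading the render: the shape is a regular 6-sided prism (a cylinder approximated with 6 flat sides), circumscribed radius ≈ 7 mm, height ≈ 12 mm (dimensions read to the nearest mm from the axis ticks). For the g-code, the solid's height is divided into equal slices at the stated Δz and each level perimeter traced with G1 moves after a G0 lift.

; perimeter-only toolpath
G21 ; units = mm
G90 ; absolute positioning
G28 ; home
; layer 1
G0 Z1.50
G0 X14.00 Y7.00
G1 X10.50 Y13.06
G1 X3.50 Y13.06
G1 X0.00 Y7.00
G1 X3.50 Y0.94
G1 X10.50 Y0.94
G1 X14.00 Y7.00
; layer 2
G0 Z3.00
G0 X14.00 Y7.00
G1 X10.50 Y13.06
G1 X3.50 Y13.06
G1 X0.00 Y7.00
G1 X3.50 Y0.94
G1 X10.50 Y0.94
G1 X14.00 Y7.00
; layer 3
G0 Z4.50
G0 X14.00 Y7.00
G1 X10.50 Y13.06
G1 X3.50 Y13.06
G1 X0.00 Y7.00
G1 X3.50 Y0.94
G1 X10.50 Y0.94
G1 X14.00 Y7.00
; layer 4
G0 Z6.00
G0 X14.00 Y7.00
G1 X10.50 Y13.06
G1 X3.50 Y13.06
G1 X0.00 Y7.00
G1 X3.50 Y0.94
G1 X10.50 Y0.94
G1 X14.00 Y7.00
; layer 5
G0 Z7.50
G0 X14.00 Y7.00
G1 X10.50 Y13.06
G1 X3.50 Y13.06
G1 X0.00 Y7.00
G1 X3.50 Y0.94
G1 X10.50 Y0.94
G1 X14.00 Y7.00
; layer 6
G0 Z9.00
G0 X14.00 Y7.00
G1 X10.50 Y13.06
G1 X3.50 Y13.06
G1 X0.00 Y7.00
G1 X3.50 Y0.94
G1 X10.50 Y0.94
G1 X14.00 Y7.00
; layer 7
G0 Z10.50
G0 X14.00 Y7.00
G1 X10.50 Y13.06
G1 X3.50 Y13.06
G1 X0.00 Y7.00
G1 X3.50 Y0.94
G1 X10.50 Y0.94
G1 X14.00 Y7.00
; layer 8
G0 Z12.00
G0 X14.00 Y7.00
G1 X10.50 Y13.06
G1 X3.50 Y13.06
G1 X0.00 Y7.00
G1 X3.50 Y0.94
G1 X10.50 Y0.94
G1 X14.00 Y7.00
M2 ; end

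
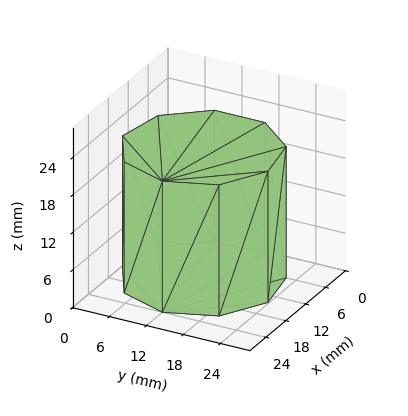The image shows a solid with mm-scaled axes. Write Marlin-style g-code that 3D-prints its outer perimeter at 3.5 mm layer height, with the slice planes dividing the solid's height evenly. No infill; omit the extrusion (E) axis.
Reading the render: the shape is a regular 9-sided prism (a cylinder approximated with 9 flat sides), circumscribed radius ≈ 12 mm, height ≈ 21 mm (dimensions read to the nearest mm from the axis ticks). For the g-code, the solid's height is divided into equal slices at the stated Δz and each level perimeter traced with G1 moves after a G0 lift.

; perimeter-only toolpath
G21 ; units = mm
G90 ; absolute positioning
G28 ; home
; layer 1
G0 Z3.5
G0 X24.0 Y12.0
G1 X21.2 Y19.7
G1 X14.1 Y23.8
G1 X6.0 Y22.4
G1 X0.7 Y16.1
G1 X0.7 Y7.9
G1 X6.0 Y1.6
G1 X14.1 Y0.2
G1 X21.2 Y4.3
G1 X24.0 Y12.0
; layer 2
G0 Z7.0
G0 X24.0 Y12.0
G1 X21.2 Y19.7
G1 X14.1 Y23.8
G1 X6.0 Y22.4
G1 X0.7 Y16.1
G1 X0.7 Y7.9
G1 X6.0 Y1.6
G1 X14.1 Y0.2
G1 X21.2 Y4.3
G1 X24.0 Y12.0
; layer 3
G0 Z10.5
G0 X24.0 Y12.0
G1 X21.2 Y19.7
G1 X14.1 Y23.8
G1 X6.0 Y22.4
G1 X0.7 Y16.1
G1 X0.7 Y7.9
G1 X6.0 Y1.6
G1 X14.1 Y0.2
G1 X21.2 Y4.3
G1 X24.0 Y12.0
; layer 4
G0 Z14.0
G0 X24.0 Y12.0
G1 X21.2 Y19.7
G1 X14.1 Y23.8
G1 X6.0 Y22.4
G1 X0.7 Y16.1
G1 X0.7 Y7.9
G1 X6.0 Y1.6
G1 X14.1 Y0.2
G1 X21.2 Y4.3
G1 X24.0 Y12.0
; layer 5
G0 Z17.5
G0 X24.0 Y12.0
G1 X21.2 Y19.7
G1 X14.1 Y23.8
G1 X6.0 Y22.4
G1 X0.7 Y16.1
G1 X0.7 Y7.9
G1 X6.0 Y1.6
G1 X14.1 Y0.2
G1 X21.2 Y4.3
G1 X24.0 Y12.0
; layer 6
G0 Z21.0
G0 X24.0 Y12.0
G1 X21.2 Y19.7
G1 X14.1 Y23.8
G1 X6.0 Y22.4
G1 X0.7 Y16.1
G1 X0.7 Y7.9
G1 X6.0 Y1.6
G1 X14.1 Y0.2
G1 X21.2 Y4.3
G1 X24.0 Y12.0
M2 ; end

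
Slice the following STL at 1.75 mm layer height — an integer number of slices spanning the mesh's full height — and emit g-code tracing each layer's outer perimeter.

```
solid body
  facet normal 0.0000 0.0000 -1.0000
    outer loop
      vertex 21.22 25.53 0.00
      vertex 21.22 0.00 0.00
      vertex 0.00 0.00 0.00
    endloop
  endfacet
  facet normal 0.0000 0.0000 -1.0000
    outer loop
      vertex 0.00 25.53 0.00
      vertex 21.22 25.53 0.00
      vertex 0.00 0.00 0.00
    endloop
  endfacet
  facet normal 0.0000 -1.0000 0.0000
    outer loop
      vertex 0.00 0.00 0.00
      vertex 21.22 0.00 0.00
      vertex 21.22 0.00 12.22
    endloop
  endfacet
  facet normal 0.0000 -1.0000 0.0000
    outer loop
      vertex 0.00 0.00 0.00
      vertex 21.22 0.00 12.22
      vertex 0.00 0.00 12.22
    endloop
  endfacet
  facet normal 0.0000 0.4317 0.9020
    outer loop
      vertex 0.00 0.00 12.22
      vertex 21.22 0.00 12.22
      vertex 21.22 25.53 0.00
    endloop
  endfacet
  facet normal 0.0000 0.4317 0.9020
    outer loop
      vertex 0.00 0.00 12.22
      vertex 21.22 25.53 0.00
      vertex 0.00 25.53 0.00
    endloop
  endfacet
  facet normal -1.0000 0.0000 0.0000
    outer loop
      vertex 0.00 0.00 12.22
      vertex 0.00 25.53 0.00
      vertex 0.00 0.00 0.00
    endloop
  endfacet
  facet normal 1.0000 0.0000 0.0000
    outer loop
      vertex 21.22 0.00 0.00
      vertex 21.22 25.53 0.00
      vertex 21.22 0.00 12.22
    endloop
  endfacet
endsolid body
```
; perimeter-only toolpath
G21 ; units = mm
G90 ; absolute positioning
G28 ; home
; layer 1
G0 Z1.75
G0 X0.00 Y0.00
G1 X21.22 Y0.00
G1 X21.22 Y21.88
G1 X0.00 Y21.88
G1 X0.00 Y0.00
; layer 2
G0 Z3.49
G0 X0.00 Y0.00
G1 X21.22 Y0.00
G1 X21.22 Y18.24
G1 X0.00 Y18.24
G1 X0.00 Y0.00
; layer 3
G0 Z5.24
G0 X0.00 Y0.00
G1 X21.22 Y0.00
G1 X21.22 Y14.59
G1 X0.00 Y14.59
G1 X0.00 Y0.00
; layer 4
G0 Z6.98
G0 X0.00 Y0.00
G1 X21.22 Y0.00
G1 X21.22 Y10.94
G1 X0.00 Y10.94
G1 X0.00 Y0.00
; layer 5
G0 Z8.73
G0 X0.00 Y0.00
G1 X21.22 Y0.00
G1 X21.22 Y7.29
G1 X0.00 Y7.29
G1 X0.00 Y0.00
; layer 6
G0 Z10.47
G0 X0.00 Y0.00
G1 X21.22 Y0.00
G1 X21.22 Y3.65
G1 X0.00 Y3.65
G1 X0.00 Y0.00
M2 ; end

The solid is a wedge (ramp): 21.2 × 25.5 mm base, rising to 12.2 mm along the y=0 edge and sloping linearly to z=0 at y=25.5. Slicing at Δz = 1.75 mm — 7 equal slices spanning the solid's height, so layer i sits at z = i·h/7 — gives 6 non-empty perimeters. Each is a 4-segment closed polygon; G0 lifts to the layer z and rapids to the start vertex, then G1 traces the edges. The cross-section shrinks linearly with z (the slice at the apex is degenerate and omitted).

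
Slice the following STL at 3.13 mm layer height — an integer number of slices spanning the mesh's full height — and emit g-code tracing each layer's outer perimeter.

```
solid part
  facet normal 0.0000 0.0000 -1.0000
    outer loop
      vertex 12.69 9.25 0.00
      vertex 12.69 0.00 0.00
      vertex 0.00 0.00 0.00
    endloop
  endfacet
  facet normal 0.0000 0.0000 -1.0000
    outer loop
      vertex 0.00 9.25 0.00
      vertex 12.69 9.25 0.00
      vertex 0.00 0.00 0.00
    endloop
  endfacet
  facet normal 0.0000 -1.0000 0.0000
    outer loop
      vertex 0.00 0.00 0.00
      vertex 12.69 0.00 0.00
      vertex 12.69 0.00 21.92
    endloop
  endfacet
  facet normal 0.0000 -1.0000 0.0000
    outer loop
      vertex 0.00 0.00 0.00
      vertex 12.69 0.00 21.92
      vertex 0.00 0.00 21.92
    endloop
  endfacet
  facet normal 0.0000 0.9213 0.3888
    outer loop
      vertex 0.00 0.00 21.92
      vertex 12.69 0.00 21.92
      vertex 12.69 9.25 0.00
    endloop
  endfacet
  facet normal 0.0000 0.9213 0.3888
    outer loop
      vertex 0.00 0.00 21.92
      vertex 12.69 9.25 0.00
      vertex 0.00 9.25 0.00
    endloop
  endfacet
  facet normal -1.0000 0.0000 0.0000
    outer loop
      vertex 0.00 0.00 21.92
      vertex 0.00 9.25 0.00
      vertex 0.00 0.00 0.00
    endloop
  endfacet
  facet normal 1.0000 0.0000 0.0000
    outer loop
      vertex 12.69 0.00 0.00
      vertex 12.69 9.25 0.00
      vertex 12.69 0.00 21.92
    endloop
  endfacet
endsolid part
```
; perimeter-only toolpath
G21 ; units = mm
G90 ; absolute positioning
G28 ; home
; layer 1
G0 Z3.13
G0 X0.00 Y0.00
G1 X12.69 Y0.00
G1 X12.69 Y7.93
G1 X0.00 Y7.93
G1 X0.00 Y0.00
; layer 2
G0 Z6.26
G0 X0.00 Y0.00
G1 X12.69 Y0.00
G1 X12.69 Y6.61
G1 X0.00 Y6.61
G1 X0.00 Y0.00
; layer 3
G0 Z9.39
G0 X0.00 Y0.00
G1 X12.69 Y0.00
G1 X12.69 Y5.29
G1 X0.00 Y5.29
G1 X0.00 Y0.00
; layer 4
G0 Z12.53
G0 X0.00 Y0.00
G1 X12.69 Y0.00
G1 X12.69 Y3.96
G1 X0.00 Y3.96
G1 X0.00 Y0.00
; layer 5
G0 Z15.66
G0 X0.00 Y0.00
G1 X12.69 Y0.00
G1 X12.69 Y2.64
G1 X0.00 Y2.64
G1 X0.00 Y0.00
; layer 6
G0 Z18.79
G0 X0.00 Y0.00
G1 X12.69 Y0.00
G1 X12.69 Y1.32
G1 X0.00 Y1.32
G1 X0.00 Y0.00
M2 ; end

The solid is a wedge (ramp): 12.7 × 9.25 mm base, rising to 21.9 mm along the y=0 edge and sloping linearly to z=0 at y=9.25. Slicing at Δz = 3.13 mm — 7 equal slices spanning the solid's height, so layer i sits at z = i·h/7 — gives 6 non-empty perimeters. Each is a 4-segment closed polygon; G0 lifts to the layer z and rapids to the start vertex, then G1 traces the edges. The cross-section shrinks linearly with z (the slice at the apex is degenerate and omitted).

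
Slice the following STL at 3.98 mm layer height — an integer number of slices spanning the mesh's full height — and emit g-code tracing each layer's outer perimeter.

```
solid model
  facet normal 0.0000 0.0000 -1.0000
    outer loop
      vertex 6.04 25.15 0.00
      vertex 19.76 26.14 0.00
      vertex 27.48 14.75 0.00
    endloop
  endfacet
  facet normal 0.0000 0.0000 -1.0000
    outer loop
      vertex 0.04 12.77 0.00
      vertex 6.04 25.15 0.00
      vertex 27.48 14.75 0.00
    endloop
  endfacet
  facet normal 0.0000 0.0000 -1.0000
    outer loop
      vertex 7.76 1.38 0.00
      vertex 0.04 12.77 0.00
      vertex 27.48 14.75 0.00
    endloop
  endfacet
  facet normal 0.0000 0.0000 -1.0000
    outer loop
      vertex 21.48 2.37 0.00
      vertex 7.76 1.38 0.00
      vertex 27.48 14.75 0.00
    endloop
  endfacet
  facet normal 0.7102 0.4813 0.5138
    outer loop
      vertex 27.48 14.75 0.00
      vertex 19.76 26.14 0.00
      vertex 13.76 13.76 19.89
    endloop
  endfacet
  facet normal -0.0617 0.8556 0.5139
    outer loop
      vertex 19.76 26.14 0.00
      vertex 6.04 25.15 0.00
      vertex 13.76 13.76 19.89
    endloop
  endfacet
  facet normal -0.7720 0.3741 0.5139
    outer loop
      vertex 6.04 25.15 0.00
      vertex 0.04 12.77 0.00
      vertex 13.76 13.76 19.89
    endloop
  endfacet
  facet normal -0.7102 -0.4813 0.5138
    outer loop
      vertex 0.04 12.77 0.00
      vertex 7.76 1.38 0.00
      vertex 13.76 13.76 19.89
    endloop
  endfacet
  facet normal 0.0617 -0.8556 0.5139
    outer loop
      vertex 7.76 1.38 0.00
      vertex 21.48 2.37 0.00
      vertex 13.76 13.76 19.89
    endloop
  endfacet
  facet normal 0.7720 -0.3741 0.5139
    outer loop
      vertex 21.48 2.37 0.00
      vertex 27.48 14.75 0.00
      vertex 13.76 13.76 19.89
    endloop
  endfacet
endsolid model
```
; perimeter-only toolpath
G21 ; units = mm
G90 ; absolute positioning
G28 ; home
; layer 1
G0 Z3.98
G0 X24.74 Y14.55
G1 X18.56 Y23.66
G1 X7.58 Y22.87
G1 X2.78 Y12.97
G1 X8.96 Y3.86
G1 X19.94 Y4.65
G1 X24.74 Y14.55
; layer 2
G0 Z7.96
G0 X21.99 Y14.35
G1 X17.36 Y21.19
G1 X9.13 Y20.59
G1 X5.53 Y13.17
G1 X10.16 Y6.33
G1 X18.39 Y6.93
G1 X21.99 Y14.35
; layer 3
G0 Z11.93
G0 X19.25 Y14.16
G1 X16.16 Y18.71
G1 X10.67 Y18.32
G1 X8.27 Y13.36
G1 X11.36 Y8.81
G1 X16.85 Y9.20
G1 X19.25 Y14.16
; layer 4
G0 Z15.91
G0 X16.50 Y13.96
G1 X14.96 Y16.24
G1 X12.22 Y16.04
G1 X11.02 Y13.56
G1 X12.56 Y11.28
G1 X15.30 Y11.48
G1 X16.50 Y13.96
M2 ; end

The solid is a regular 6-sided pyramid, base circumscribed radius ≈ 13.8 mm, apex at z ≈ 19.9 mm. Slicing at Δz = 3.98 mm — 5 equal slices spanning the solid's height, so layer i sits at z = i·h/5 — gives 4 non-empty perimeters. Each is a 6-segment closed polygon; G0 lifts to the layer z and rapids to the start vertex, then G1 traces the edges. The cross-section shrinks linearly with z (the slice at the apex is degenerate and omitted).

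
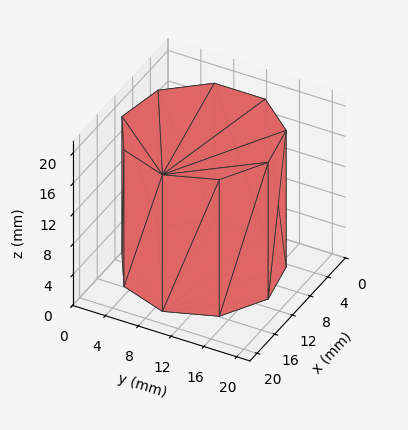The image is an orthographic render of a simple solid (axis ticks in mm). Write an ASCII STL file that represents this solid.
Reading the render: the shape is a regular 9-sided prism (a cylinder approximated with 9 flat sides), circumscribed radius ≈ 9 mm, height ≈ 18 mm (dimensions read to the nearest mm from the axis ticks). For the STL, each face is triangulated and given an outward normal.

solid part
  facet normal 0.0000 0.0000 -1.0000
    outer loop
      vertex 10.6 17.9 0.0
      vertex 15.9 14.8 0.0
      vertex 18.0 9.0 0.0
    endloop
  endfacet
  facet normal 0.0000 0.0000 -1.0000
    outer loop
      vertex 4.5 16.8 0.0
      vertex 10.6 17.9 0.0
      vertex 18.0 9.0 0.0
    endloop
  endfacet
  facet normal 0.0000 0.0000 -1.0000
    outer loop
      vertex 0.5 12.1 0.0
      vertex 4.5 16.8 0.0
      vertex 18.0 9.0 0.0
    endloop
  endfacet
  facet normal 0.0000 0.0000 -1.0000
    outer loop
      vertex 0.5 5.9 0.0
      vertex 0.5 12.1 0.0
      vertex 18.0 9.0 0.0
    endloop
  endfacet
  facet normal 0.0000 0.0000 -1.0000
    outer loop
      vertex 4.5 1.2 0.0
      vertex 0.5 5.9 0.0
      vertex 18.0 9.0 0.0
    endloop
  endfacet
  facet normal 0.0000 0.0000 -1.0000
    outer loop
      vertex 10.6 0.1 0.0
      vertex 4.5 1.2 0.0
      vertex 18.0 9.0 0.0
    endloop
  endfacet
  facet normal 0.0000 0.0000 -1.0000
    outer loop
      vertex 15.9 3.2 0.0
      vertex 10.6 0.1 0.0
      vertex 18.0 9.0 0.0
    endloop
  endfacet
  facet normal 0.0000 0.0000 1.0000
    outer loop
      vertex 18.0 9.0 18.0
      vertex 15.9 14.8 18.0
      vertex 10.6 17.9 18.0
    endloop
  endfacet
  facet normal 0.0000 0.0000 1.0000
    outer loop
      vertex 18.0 9.0 18.0
      vertex 10.6 17.9 18.0
      vertex 4.5 16.8 18.0
    endloop
  endfacet
  facet normal 0.0000 0.0000 1.0000
    outer loop
      vertex 18.0 9.0 18.0
      vertex 4.5 16.8 18.0
      vertex 0.5 12.1 18.0
    endloop
  endfacet
  facet normal 0.0000 0.0000 1.0000
    outer loop
      vertex 18.0 9.0 18.0
      vertex 0.5 12.1 18.0
      vertex 0.5 5.9 18.0
    endloop
  endfacet
  facet normal 0.0000 0.0000 1.0000
    outer loop
      vertex 18.0 9.0 18.0
      vertex 0.5 5.9 18.0
      vertex 4.5 1.2 18.0
    endloop
  endfacet
  facet normal 0.0000 0.0000 1.0000
    outer loop
      vertex 18.0 9.0 18.0
      vertex 4.5 1.2 18.0
      vertex 10.6 0.1 18.0
    endloop
  endfacet
  facet normal 0.0000 0.0000 1.0000
    outer loop
      vertex 18.0 9.0 18.0
      vertex 10.6 0.1 18.0
      vertex 15.9 3.2 18.0
    endloop
  endfacet
  facet normal 0.9403 0.3404 0.0000
    outer loop
      vertex 18.0 9.0 0.0
      vertex 15.9 14.8 0.0
      vertex 15.9 14.8 18.0
    endloop
  endfacet
  facet normal 0.9403 0.3404 0.0000
    outer loop
      vertex 18.0 9.0 0.0
      vertex 15.9 14.8 18.0
      vertex 18.0 9.0 18.0
    endloop
  endfacet
  facet normal 0.5049 0.8632 0.0000
    outer loop
      vertex 15.9 14.8 0.0
      vertex 10.6 17.9 0.0
      vertex 10.6 17.9 18.0
    endloop
  endfacet
  facet normal 0.5049 0.8632 0.0000
    outer loop
      vertex 15.9 14.8 0.0
      vertex 10.6 17.9 18.0
      vertex 15.9 14.8 18.0
    endloop
  endfacet
  facet normal -0.1775 0.9841 0.0000
    outer loop
      vertex 10.6 17.9 0.0
      vertex 4.5 16.8 0.0
      vertex 4.5 16.8 18.0
    endloop
  endfacet
  facet normal -0.1775 0.9841 0.0000
    outer loop
      vertex 10.6 17.9 0.0
      vertex 4.5 16.8 18.0
      vertex 10.6 17.9 18.0
    endloop
  endfacet
  facet normal -0.7615 0.6481 0.0000
    outer loop
      vertex 4.5 16.8 0.0
      vertex 0.5 12.1 0.0
      vertex 0.5 12.1 18.0
    endloop
  endfacet
  facet normal -0.7615 0.6481 0.0000
    outer loop
      vertex 4.5 16.8 0.0
      vertex 0.5 12.1 18.0
      vertex 4.5 16.8 18.0
    endloop
  endfacet
  facet normal -1.0000 0.0000 0.0000
    outer loop
      vertex 0.5 12.1 0.0
      vertex 0.5 5.9 0.0
      vertex 0.5 5.9 18.0
    endloop
  endfacet
  facet normal -1.0000 0.0000 0.0000
    outer loop
      vertex 0.5 12.1 0.0
      vertex 0.5 5.9 18.0
      vertex 0.5 12.1 18.0
    endloop
  endfacet
  facet normal -0.7615 -0.6481 0.0000
    outer loop
      vertex 0.5 5.9 0.0
      vertex 4.5 1.2 0.0
      vertex 4.5 1.2 18.0
    endloop
  endfacet
  facet normal -0.7615 -0.6481 0.0000
    outer loop
      vertex 0.5 5.9 0.0
      vertex 4.5 1.2 18.0
      vertex 0.5 5.9 18.0
    endloop
  endfacet
  facet normal -0.1775 -0.9841 0.0000
    outer loop
      vertex 4.5 1.2 0.0
      vertex 10.6 0.1 0.0
      vertex 10.6 0.1 18.0
    endloop
  endfacet
  facet normal -0.1775 -0.9841 0.0000
    outer loop
      vertex 4.5 1.2 0.0
      vertex 10.6 0.1 18.0
      vertex 4.5 1.2 18.0
    endloop
  endfacet
  facet normal 0.5049 -0.8632 0.0000
    outer loop
      vertex 10.6 0.1 0.0
      vertex 15.9 3.2 0.0
      vertex 15.9 3.2 18.0
    endloop
  endfacet
  facet normal 0.5049 -0.8632 0.0000
    outer loop
      vertex 10.6 0.1 0.0
      vertex 15.9 3.2 18.0
      vertex 10.6 0.1 18.0
    endloop
  endfacet
  facet normal 0.9403 -0.3404 0.0000
    outer loop
      vertex 15.9 3.2 0.0
      vertex 18.0 9.0 0.0
      vertex 18.0 9.0 18.0
    endloop
  endfacet
  facet normal 0.9403 -0.3404 0.0000
    outer loop
      vertex 15.9 3.2 0.0
      vertex 18.0 9.0 18.0
      vertex 15.9 3.2 18.0
    endloop
  endfacet
endsolid part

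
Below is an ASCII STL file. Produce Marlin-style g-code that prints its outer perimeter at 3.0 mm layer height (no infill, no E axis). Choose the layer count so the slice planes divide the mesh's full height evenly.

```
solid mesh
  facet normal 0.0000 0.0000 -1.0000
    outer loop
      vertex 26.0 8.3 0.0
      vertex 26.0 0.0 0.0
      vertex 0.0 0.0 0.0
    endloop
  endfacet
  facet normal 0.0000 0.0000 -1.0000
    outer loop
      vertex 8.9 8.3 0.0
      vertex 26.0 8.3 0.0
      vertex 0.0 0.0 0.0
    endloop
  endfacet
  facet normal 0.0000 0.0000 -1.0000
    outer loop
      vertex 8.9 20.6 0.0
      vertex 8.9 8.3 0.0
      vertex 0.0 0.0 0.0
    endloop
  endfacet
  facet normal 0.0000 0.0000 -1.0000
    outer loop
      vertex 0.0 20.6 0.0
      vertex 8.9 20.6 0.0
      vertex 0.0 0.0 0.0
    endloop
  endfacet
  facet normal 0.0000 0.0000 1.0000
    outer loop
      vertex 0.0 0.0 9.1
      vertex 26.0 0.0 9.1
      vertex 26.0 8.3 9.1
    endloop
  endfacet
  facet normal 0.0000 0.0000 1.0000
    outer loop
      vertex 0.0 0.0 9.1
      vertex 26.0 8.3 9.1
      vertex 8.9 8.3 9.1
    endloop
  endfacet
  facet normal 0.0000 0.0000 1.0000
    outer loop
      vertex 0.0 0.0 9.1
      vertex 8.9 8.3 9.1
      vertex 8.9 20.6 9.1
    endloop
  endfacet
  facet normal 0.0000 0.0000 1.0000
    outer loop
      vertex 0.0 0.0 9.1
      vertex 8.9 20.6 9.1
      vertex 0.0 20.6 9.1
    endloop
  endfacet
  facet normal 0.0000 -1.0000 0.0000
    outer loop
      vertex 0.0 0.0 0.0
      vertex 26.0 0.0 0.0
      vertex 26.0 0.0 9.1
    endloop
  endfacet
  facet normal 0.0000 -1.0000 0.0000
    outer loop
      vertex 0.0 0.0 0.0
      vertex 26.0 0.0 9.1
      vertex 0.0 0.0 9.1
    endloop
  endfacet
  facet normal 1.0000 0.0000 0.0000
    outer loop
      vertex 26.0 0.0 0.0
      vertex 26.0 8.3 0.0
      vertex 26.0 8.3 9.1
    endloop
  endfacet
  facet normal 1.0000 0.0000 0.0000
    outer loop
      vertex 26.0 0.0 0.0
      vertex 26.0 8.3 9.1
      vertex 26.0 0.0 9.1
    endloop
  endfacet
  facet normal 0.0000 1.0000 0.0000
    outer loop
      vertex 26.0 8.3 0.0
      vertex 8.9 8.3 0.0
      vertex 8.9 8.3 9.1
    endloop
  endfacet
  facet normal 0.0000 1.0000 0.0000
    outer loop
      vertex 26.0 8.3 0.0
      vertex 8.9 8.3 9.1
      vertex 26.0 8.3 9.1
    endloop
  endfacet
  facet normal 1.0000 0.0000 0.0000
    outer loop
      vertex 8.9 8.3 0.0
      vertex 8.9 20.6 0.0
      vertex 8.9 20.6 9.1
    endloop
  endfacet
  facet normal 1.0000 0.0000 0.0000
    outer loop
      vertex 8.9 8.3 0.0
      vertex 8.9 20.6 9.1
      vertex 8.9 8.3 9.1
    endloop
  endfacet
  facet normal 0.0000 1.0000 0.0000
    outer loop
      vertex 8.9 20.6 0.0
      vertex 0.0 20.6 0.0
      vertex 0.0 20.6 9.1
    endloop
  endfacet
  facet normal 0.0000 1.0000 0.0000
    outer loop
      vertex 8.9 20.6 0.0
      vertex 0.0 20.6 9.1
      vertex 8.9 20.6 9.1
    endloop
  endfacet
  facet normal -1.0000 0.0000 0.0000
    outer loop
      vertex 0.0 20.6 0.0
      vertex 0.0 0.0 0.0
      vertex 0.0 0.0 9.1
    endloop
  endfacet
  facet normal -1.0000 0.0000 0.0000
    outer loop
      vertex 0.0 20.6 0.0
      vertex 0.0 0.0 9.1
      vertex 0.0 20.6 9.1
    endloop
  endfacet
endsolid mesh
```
; perimeter-only toolpath
G21 ; units = mm
G90 ; absolute positioning
G28 ; home
; layer 1
G0 Z3.0
G0 X0.0 Y0.0
G1 X26.0 Y0.0
G1 X26.0 Y8.3
G1 X8.9 Y8.3
G1 X8.9 Y20.6
G1 X0.0 Y20.6
G1 X0.0 Y0.0
; layer 2
G0 Z6.1
G0 X0.0 Y0.0
G1 X26.0 Y0.0
G1 X26.0 Y8.3
G1 X8.9 Y8.3
G1 X8.9 Y20.6
G1 X0.0 Y20.6
G1 X0.0 Y0.0
; layer 3
G0 Z9.1
G0 X0.0 Y0.0
G1 X26.0 Y0.0
G1 X26.0 Y8.3
G1 X8.9 Y8.3
G1 X8.9 Y20.6
G1 X0.0 Y20.6
G1 X0.0 Y0.0
M2 ; end

The solid is an L-shaped prism: outer 26 × 20.6 mm, arm thicknesses ≈ 8.3 mm (horizontal) and 8.9 mm (vertical), extruded 9.1 mm in z. Slicing at Δz = 3.0 mm — 3 equal slices spanning the solid's height, so layer i sits at z = i·h/3 — gives 3 non-empty perimeters. Each is a 6-segment closed polygon; G0 lifts to the layer z and rapids to the start vertex, then G1 traces the edges.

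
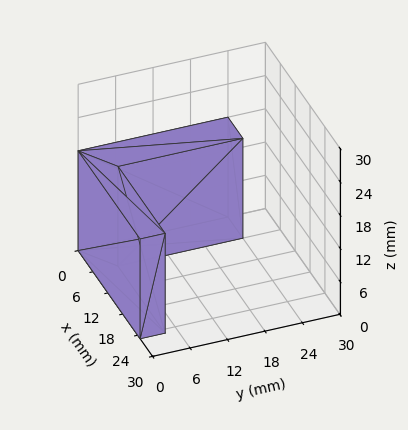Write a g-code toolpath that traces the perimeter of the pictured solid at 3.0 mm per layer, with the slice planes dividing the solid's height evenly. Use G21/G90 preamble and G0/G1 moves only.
Reading the render: the shape is an L-shaped prism: outer 25 × 24 mm, arm thicknesses ≈ 4 mm (horizontal) and 6 mm (vertical), extruded 18 mm in z (dimensions read to the nearest mm from the axis ticks). For the g-code, the solid's height is divided into equal slices at the stated Δz and each level perimeter traced with G1 moves after a G0 lift.

; perimeter-only toolpath
G21 ; units = mm
G90 ; absolute positioning
G28 ; home
; layer 1
G0 Z3.0
G0 X0.0 Y0.0
G1 X25.0 Y0.0
G1 X25.0 Y4.0
G1 X6.0 Y4.0
G1 X6.0 Y24.0
G1 X0.0 Y24.0
G1 X0.0 Y0.0
; layer 2
G0 Z6.0
G0 X0.0 Y0.0
G1 X25.0 Y0.0
G1 X25.0 Y4.0
G1 X6.0 Y4.0
G1 X6.0 Y24.0
G1 X0.0 Y24.0
G1 X0.0 Y0.0
; layer 3
G0 Z9.0
G0 X0.0 Y0.0
G1 X25.0 Y0.0
G1 X25.0 Y4.0
G1 X6.0 Y4.0
G1 X6.0 Y24.0
G1 X0.0 Y24.0
G1 X0.0 Y0.0
; layer 4
G0 Z12.0
G0 X0.0 Y0.0
G1 X25.0 Y0.0
G1 X25.0 Y4.0
G1 X6.0 Y4.0
G1 X6.0 Y24.0
G1 X0.0 Y24.0
G1 X0.0 Y0.0
; layer 5
G0 Z15.0
G0 X0.0 Y0.0
G1 X25.0 Y0.0
G1 X25.0 Y4.0
G1 X6.0 Y4.0
G1 X6.0 Y24.0
G1 X0.0 Y24.0
G1 X0.0 Y0.0
; layer 6
G0 Z18.0
G0 X0.0 Y0.0
G1 X25.0 Y0.0
G1 X25.0 Y4.0
G1 X6.0 Y4.0
G1 X6.0 Y24.0
G1 X0.0 Y24.0
G1 X0.0 Y0.0
M2 ; end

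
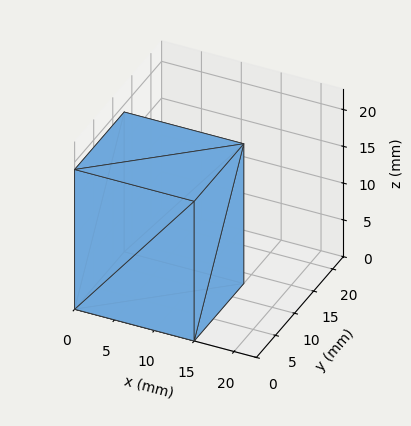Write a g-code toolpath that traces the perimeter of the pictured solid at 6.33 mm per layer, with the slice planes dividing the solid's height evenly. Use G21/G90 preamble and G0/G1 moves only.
Reading the render: the shape is a rectangular box, roughly 15 × 13 mm footprint and 19 mm tall (dimensions read to the nearest mm from the axis ticks). For the g-code, the solid's height is divided into equal slices at the stated Δz and each level perimeter traced with G1 moves after a G0 lift.

; perimeter-only toolpath
G21 ; units = mm
G90 ; absolute positioning
G28 ; home
; layer 1
G0 Z6.33
G0 X0.00 Y0.00
G1 X15.00 Y0.00
G1 X15.00 Y13.00
G1 X0.00 Y13.00
G1 X0.00 Y0.00
; layer 2
G0 Z12.67
G0 X0.00 Y0.00
G1 X15.00 Y0.00
G1 X15.00 Y13.00
G1 X0.00 Y13.00
G1 X0.00 Y0.00
; layer 3
G0 Z19.00
G0 X0.00 Y0.00
G1 X15.00 Y0.00
G1 X15.00 Y13.00
G1 X0.00 Y13.00
G1 X0.00 Y0.00
M2 ; end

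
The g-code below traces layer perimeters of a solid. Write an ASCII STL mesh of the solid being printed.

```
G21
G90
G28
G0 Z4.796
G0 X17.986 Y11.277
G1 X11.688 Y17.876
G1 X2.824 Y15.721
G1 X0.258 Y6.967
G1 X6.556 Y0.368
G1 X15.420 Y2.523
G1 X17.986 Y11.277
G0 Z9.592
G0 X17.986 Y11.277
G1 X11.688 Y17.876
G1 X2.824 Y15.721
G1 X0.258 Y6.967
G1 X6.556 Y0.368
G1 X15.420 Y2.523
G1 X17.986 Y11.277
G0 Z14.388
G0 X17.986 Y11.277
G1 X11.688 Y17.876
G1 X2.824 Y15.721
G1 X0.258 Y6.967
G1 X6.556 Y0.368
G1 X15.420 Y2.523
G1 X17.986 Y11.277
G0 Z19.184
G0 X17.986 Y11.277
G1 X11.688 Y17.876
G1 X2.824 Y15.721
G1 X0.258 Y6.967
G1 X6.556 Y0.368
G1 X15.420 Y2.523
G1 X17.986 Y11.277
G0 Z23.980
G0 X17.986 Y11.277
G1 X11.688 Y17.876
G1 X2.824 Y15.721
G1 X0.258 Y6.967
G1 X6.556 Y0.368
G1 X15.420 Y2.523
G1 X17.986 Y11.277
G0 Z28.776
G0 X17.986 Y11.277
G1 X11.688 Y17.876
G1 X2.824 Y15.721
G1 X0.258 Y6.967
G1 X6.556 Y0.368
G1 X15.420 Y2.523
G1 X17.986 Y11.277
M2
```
solid part
  facet normal 0.0000 0.0000 -1.0000
    outer loop
      vertex 2.824 15.721 0.000
      vertex 11.688 17.876 0.000
      vertex 17.986 11.277 0.000
    endloop
  endfacet
  facet normal 0.0000 0.0000 -1.0000
    outer loop
      vertex 0.258 6.967 0.000
      vertex 2.824 15.721 0.000
      vertex 17.986 11.277 0.000
    endloop
  endfacet
  facet normal 0.0000 0.0000 -1.0000
    outer loop
      vertex 6.556 0.368 0.000
      vertex 0.258 6.967 0.000
      vertex 17.986 11.277 0.000
    endloop
  endfacet
  facet normal 0.0000 0.0000 -1.0000
    outer loop
      vertex 15.420 2.523 0.000
      vertex 6.556 0.368 0.000
      vertex 17.986 11.277 0.000
    endloop
  endfacet
  facet normal 0.0000 0.0000 1.0000
    outer loop
      vertex 17.986 11.277 28.776
      vertex 11.688 17.876 28.776
      vertex 2.824 15.721 28.776
    endloop
  endfacet
  facet normal 0.0000 0.0000 1.0000
    outer loop
      vertex 17.986 11.277 28.776
      vertex 2.824 15.721 28.776
      vertex 0.258 6.967 28.776
    endloop
  endfacet
  facet normal 0.0000 0.0000 1.0000
    outer loop
      vertex 17.986 11.277 28.776
      vertex 0.258 6.967 28.776
      vertex 6.556 0.368 28.776
    endloop
  endfacet
  facet normal 0.0000 0.0000 1.0000
    outer loop
      vertex 17.986 11.277 28.776
      vertex 6.556 0.368 28.776
      vertex 15.420 2.523 28.776
    endloop
  endfacet
  facet normal 0.7234 0.6904 0.0000
    outer loop
      vertex 17.986 11.277 0.000
      vertex 11.688 17.876 0.000
      vertex 11.688 17.876 28.776
    endloop
  endfacet
  facet normal 0.7234 0.6904 0.0000
    outer loop
      vertex 17.986 11.277 0.000
      vertex 11.688 17.876 28.776
      vertex 17.986 11.277 28.776
    endloop
  endfacet
  facet normal -0.2362 0.9717 0.0000
    outer loop
      vertex 11.688 17.876 0.000
      vertex 2.824 15.721 0.000
      vertex 2.824 15.721 28.776
    endloop
  endfacet
  facet normal -0.2362 0.9717 0.0000
    outer loop
      vertex 11.688 17.876 0.000
      vertex 2.824 15.721 28.776
      vertex 11.688 17.876 28.776
    endloop
  endfacet
  facet normal -0.9596 0.2813 0.0000
    outer loop
      vertex 2.824 15.721 0.000
      vertex 0.258 6.967 0.000
      vertex 0.258 6.967 28.776
    endloop
  endfacet
  facet normal -0.9596 0.2813 0.0000
    outer loop
      vertex 2.824 15.721 0.000
      vertex 0.258 6.967 28.776
      vertex 2.824 15.721 28.776
    endloop
  endfacet
  facet normal -0.7234 -0.6904 0.0000
    outer loop
      vertex 0.258 6.967 0.000
      vertex 6.556 0.368 0.000
      vertex 6.556 0.368 28.776
    endloop
  endfacet
  facet normal -0.7234 -0.6904 0.0000
    outer loop
      vertex 0.258 6.967 0.000
      vertex 6.556 0.368 28.776
      vertex 0.258 6.967 28.776
    endloop
  endfacet
  facet normal 0.2362 -0.9717 0.0000
    outer loop
      vertex 6.556 0.368 0.000
      vertex 15.420 2.523 0.000
      vertex 15.420 2.523 28.776
    endloop
  endfacet
  facet normal 0.2362 -0.9717 0.0000
    outer loop
      vertex 6.556 0.368 0.000
      vertex 15.420 2.523 28.776
      vertex 6.556 0.368 28.776
    endloop
  endfacet
  facet normal 0.9596 -0.2813 0.0000
    outer loop
      vertex 15.420 2.523 0.000
      vertex 17.986 11.277 0.000
      vertex 17.986 11.277 28.776
    endloop
  endfacet
  facet normal 0.9596 -0.2813 0.0000
    outer loop
      vertex 15.420 2.523 0.000
      vertex 17.986 11.277 28.776
      vertex 15.420 2.523 28.776
    endloop
  endfacet
endsolid part

The G0 Z moves step by Δz≈4.796 mm. Every layer's G1 loop is the same polygon, so the solid is a straight extrusion of it from z=0 to z≈28.8. Closing with flat bottom and top caps and triangulating gives 20 facets — a regular 6-sided prism (a cylinder approximated with 6 flat sides), circumscribed radius ≈ 9.12 mm, height ≈ 28.8 mm.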